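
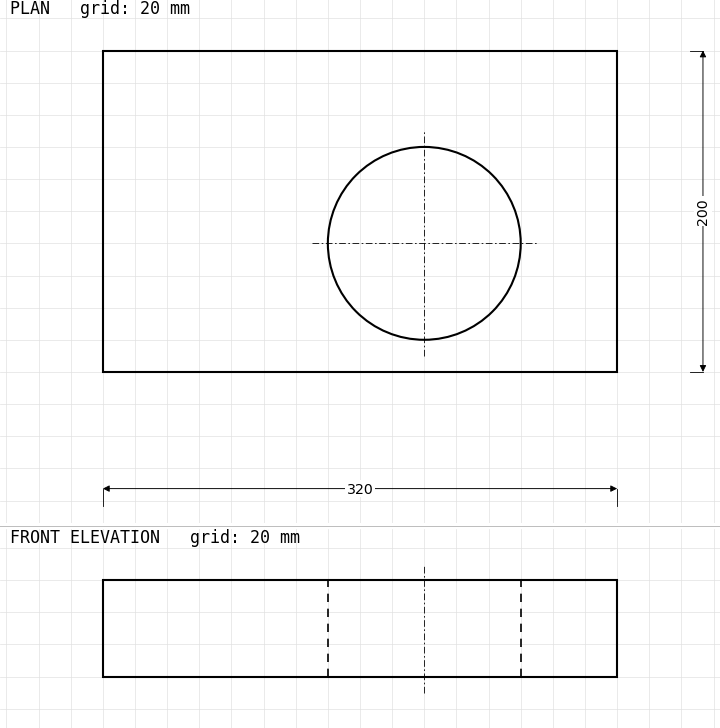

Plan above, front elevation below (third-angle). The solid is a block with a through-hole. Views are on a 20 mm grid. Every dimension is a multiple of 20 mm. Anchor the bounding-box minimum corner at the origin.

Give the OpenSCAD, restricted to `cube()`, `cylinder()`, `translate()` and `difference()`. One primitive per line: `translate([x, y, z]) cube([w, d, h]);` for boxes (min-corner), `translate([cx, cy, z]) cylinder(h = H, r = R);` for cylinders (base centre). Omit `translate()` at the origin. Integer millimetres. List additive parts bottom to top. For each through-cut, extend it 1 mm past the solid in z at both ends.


difference() {
  cube([320, 200, 60]);
  translate([200, 80, -1]) cylinder(h = 62, r = 60);
}


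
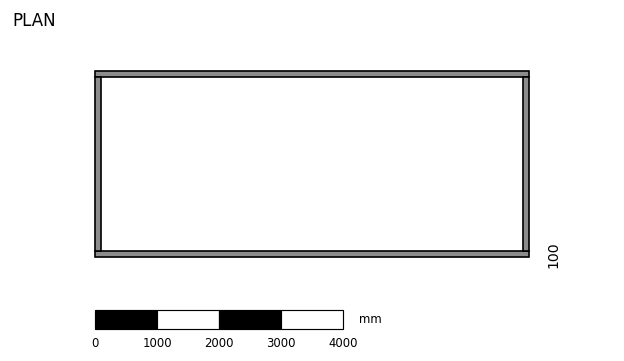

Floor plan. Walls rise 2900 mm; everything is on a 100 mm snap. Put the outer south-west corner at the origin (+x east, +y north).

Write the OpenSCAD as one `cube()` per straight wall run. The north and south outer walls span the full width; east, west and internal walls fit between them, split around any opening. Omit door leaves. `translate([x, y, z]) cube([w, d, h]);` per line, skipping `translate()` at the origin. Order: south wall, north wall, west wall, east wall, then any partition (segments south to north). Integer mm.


cube([7000, 100, 2900]);
translate([0, 2900, 0]) cube([7000, 100, 2900]);
translate([0, 100, 0]) cube([100, 2800, 2900]);
translate([6900, 100, 0]) cube([100, 2800, 2900]);


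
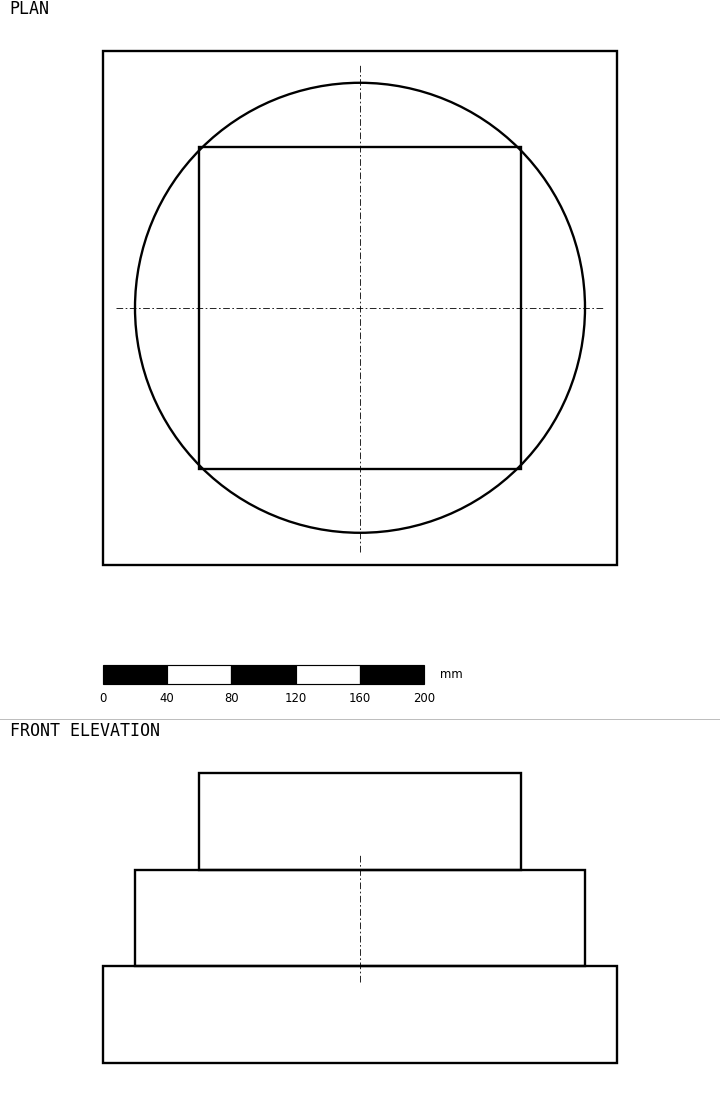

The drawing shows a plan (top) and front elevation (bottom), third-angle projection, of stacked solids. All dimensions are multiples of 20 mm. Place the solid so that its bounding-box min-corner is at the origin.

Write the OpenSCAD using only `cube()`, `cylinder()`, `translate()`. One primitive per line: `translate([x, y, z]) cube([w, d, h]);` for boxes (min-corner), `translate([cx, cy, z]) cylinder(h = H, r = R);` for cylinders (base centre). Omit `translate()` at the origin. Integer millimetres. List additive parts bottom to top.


cube([320, 320, 60]);
translate([160, 160, 60]) cylinder(h = 60, r = 140);
translate([60, 60, 120]) cube([200, 200, 60]);


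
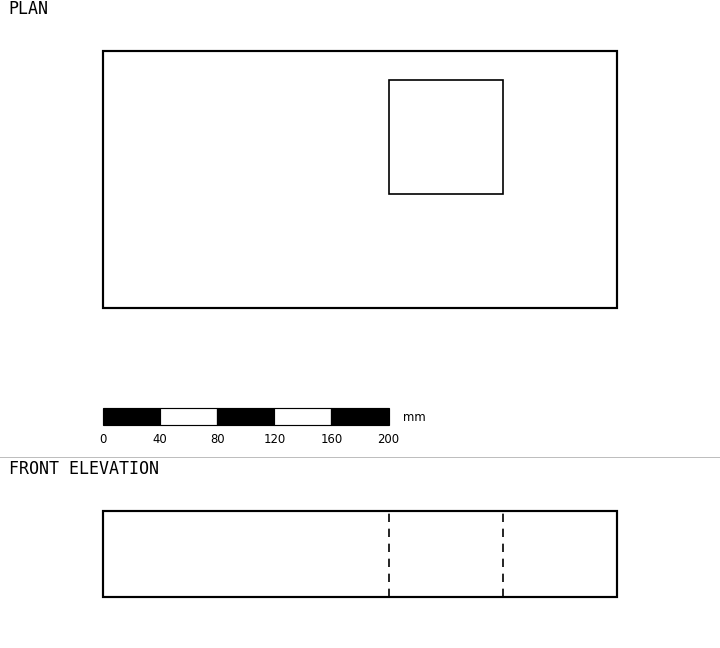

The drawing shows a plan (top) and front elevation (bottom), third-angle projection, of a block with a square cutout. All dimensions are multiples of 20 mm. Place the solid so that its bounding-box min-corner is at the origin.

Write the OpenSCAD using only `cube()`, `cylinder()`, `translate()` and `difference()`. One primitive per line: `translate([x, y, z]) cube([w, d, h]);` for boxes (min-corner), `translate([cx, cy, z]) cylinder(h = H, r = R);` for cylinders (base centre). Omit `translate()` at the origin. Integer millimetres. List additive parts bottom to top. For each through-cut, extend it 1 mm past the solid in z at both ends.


difference() {
  cube([360, 180, 60]);
  translate([200, 80, -1]) cube([80, 80, 62]);
}


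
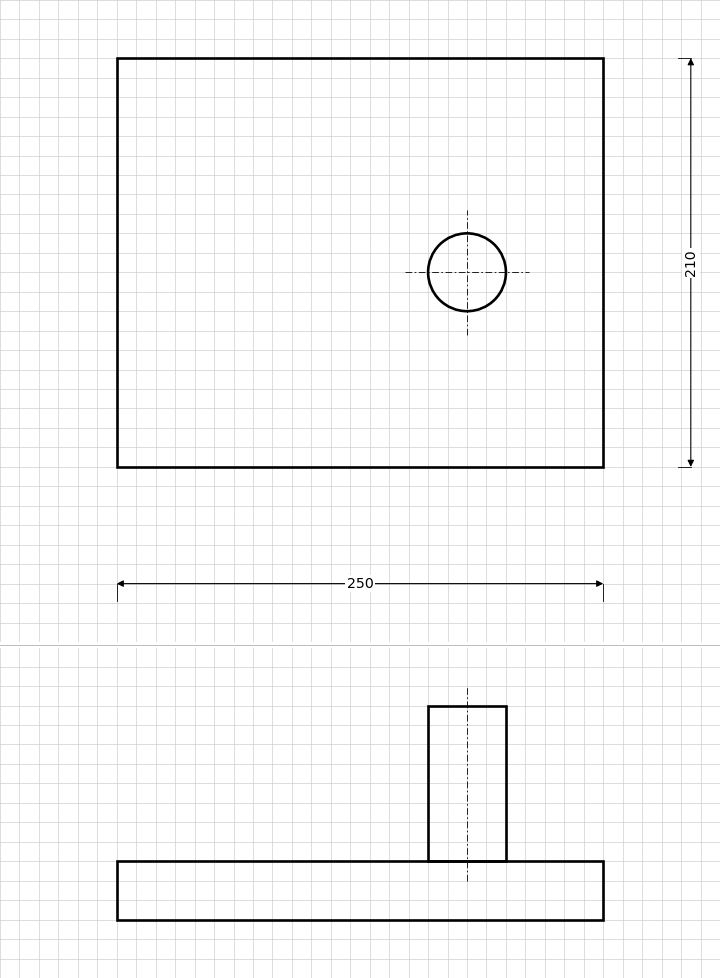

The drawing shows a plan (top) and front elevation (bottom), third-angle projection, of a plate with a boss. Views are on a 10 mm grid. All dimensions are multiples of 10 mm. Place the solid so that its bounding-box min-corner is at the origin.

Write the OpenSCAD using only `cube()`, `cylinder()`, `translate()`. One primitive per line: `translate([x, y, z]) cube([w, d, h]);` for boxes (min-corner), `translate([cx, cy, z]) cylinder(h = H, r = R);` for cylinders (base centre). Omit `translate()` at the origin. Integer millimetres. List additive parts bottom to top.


cube([250, 210, 30]);
translate([180, 100, 30]) cylinder(h = 80, r = 20);


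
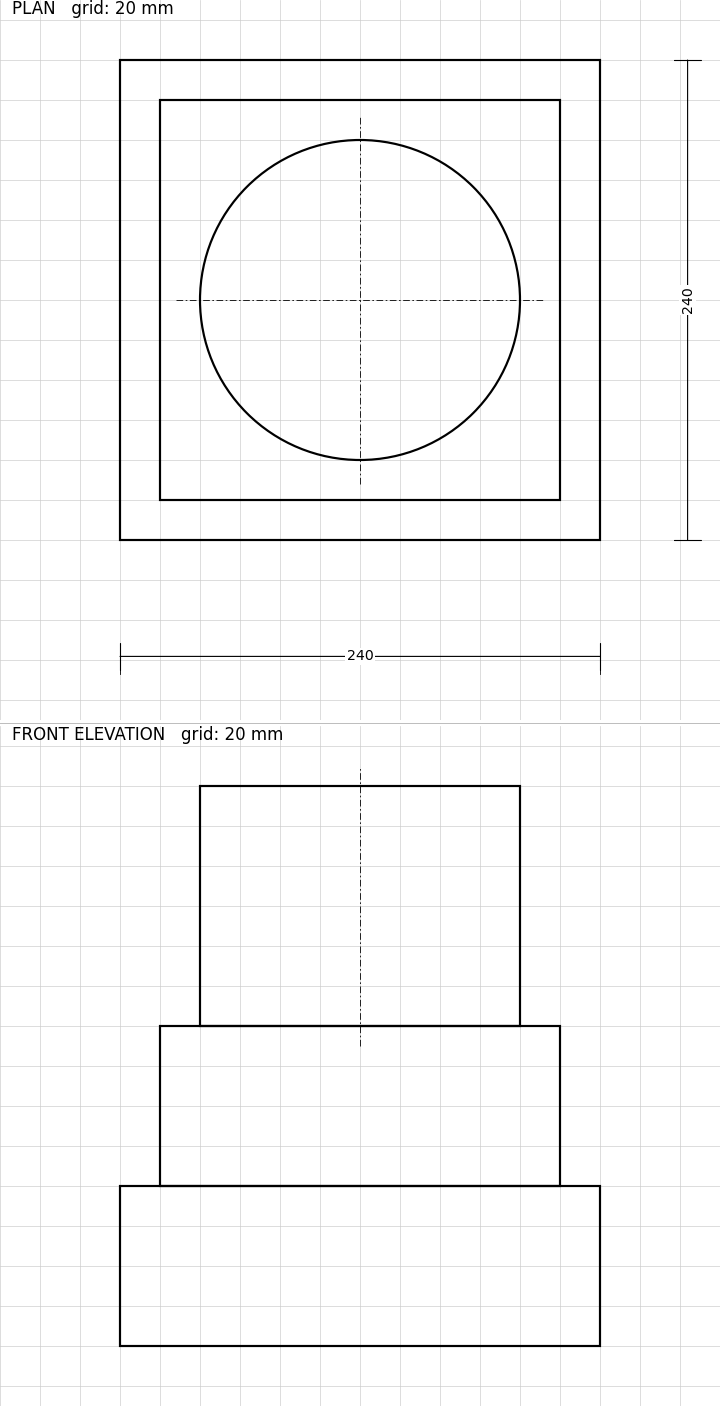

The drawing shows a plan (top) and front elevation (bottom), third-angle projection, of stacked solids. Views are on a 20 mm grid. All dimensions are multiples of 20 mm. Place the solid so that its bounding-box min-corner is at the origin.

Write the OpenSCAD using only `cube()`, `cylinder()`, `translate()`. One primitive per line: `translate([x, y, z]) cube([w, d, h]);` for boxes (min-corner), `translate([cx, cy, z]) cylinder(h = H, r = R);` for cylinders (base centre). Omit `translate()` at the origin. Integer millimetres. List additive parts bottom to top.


cube([240, 240, 80]);
translate([20, 20, 80]) cube([200, 200, 80]);
translate([120, 120, 160]) cylinder(h = 120, r = 80);


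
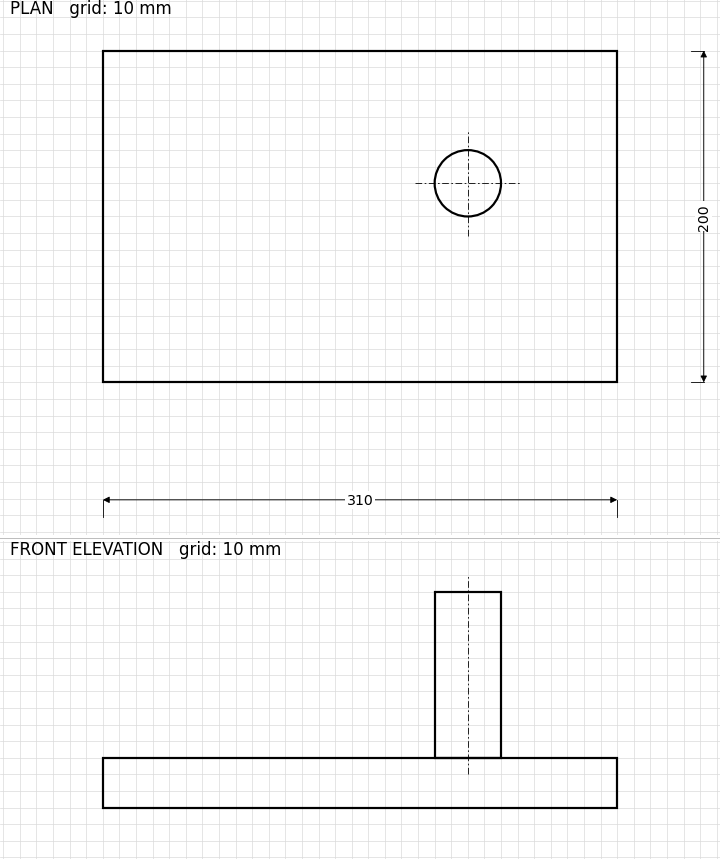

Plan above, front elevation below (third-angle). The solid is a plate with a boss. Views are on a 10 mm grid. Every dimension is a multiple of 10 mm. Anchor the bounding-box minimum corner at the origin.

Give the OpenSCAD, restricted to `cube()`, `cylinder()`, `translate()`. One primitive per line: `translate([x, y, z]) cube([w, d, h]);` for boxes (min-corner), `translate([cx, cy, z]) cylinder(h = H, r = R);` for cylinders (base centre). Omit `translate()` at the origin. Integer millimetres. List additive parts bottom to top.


cube([310, 200, 30]);
translate([220, 120, 30]) cylinder(h = 100, r = 20);


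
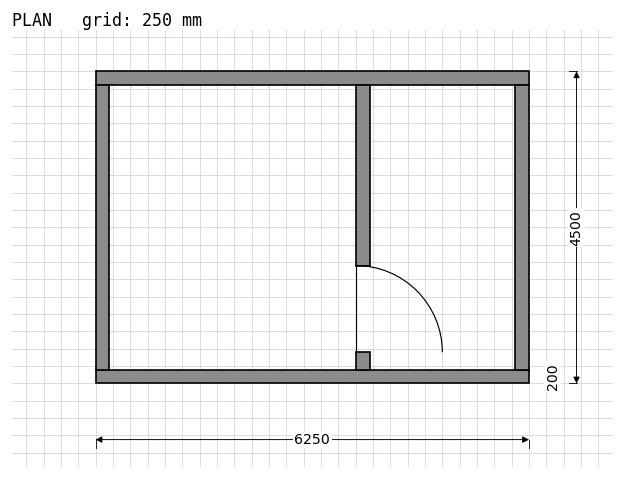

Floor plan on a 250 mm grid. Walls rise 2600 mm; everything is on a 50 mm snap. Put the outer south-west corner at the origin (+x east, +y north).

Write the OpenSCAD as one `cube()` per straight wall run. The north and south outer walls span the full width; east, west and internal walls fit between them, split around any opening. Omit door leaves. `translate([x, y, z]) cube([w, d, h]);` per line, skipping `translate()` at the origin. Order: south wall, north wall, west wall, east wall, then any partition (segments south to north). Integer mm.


cube([6250, 200, 2600]);
translate([0, 4300, 0]) cube([6250, 200, 2600]);
translate([0, 200, 0]) cube([200, 4100, 2600]);
translate([6050, 200, 0]) cube([200, 4100, 2600]);
translate([3750, 200, 0]) cube([200, 250, 2600]);
translate([3750, 1700, 0]) cube([200, 2600, 2600]);


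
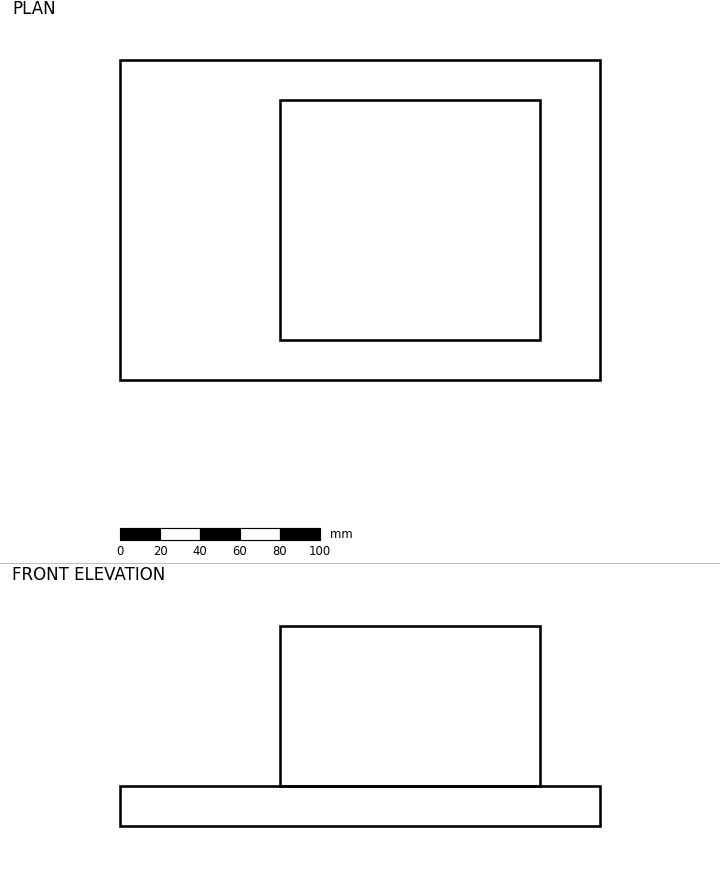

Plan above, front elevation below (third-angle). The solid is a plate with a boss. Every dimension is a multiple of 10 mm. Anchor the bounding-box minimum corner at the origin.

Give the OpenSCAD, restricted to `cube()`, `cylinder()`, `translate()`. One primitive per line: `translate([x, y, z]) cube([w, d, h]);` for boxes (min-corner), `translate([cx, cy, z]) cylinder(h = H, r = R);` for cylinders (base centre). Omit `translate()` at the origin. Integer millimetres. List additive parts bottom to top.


cube([240, 160, 20]);
translate([80, 20, 20]) cube([130, 120, 80]);


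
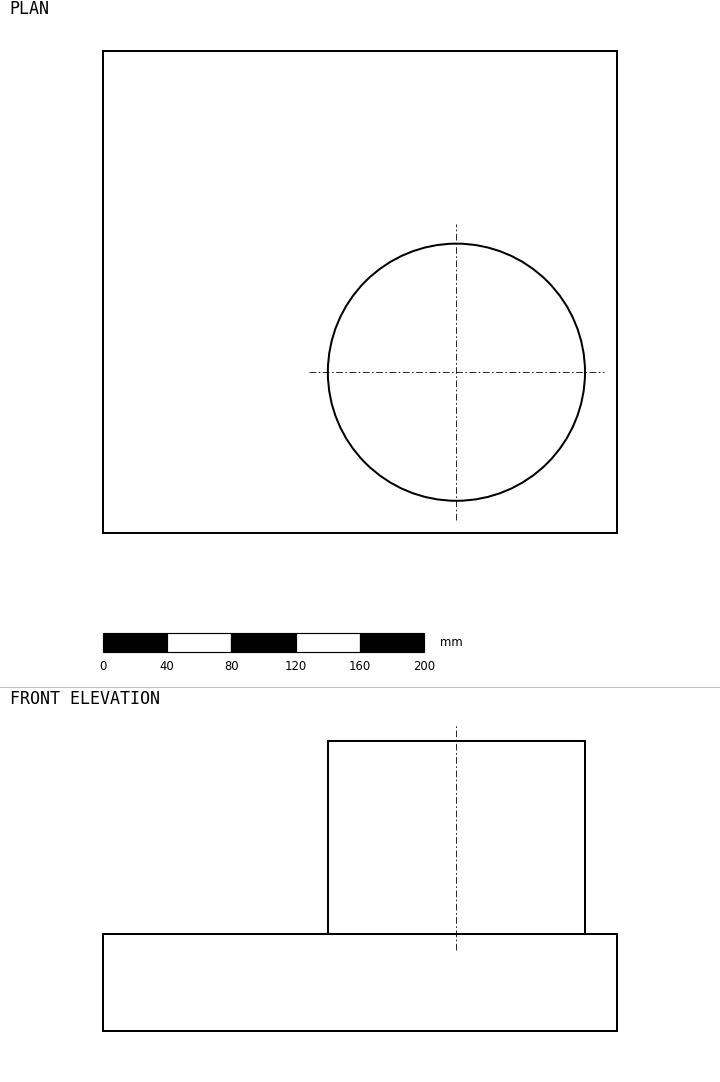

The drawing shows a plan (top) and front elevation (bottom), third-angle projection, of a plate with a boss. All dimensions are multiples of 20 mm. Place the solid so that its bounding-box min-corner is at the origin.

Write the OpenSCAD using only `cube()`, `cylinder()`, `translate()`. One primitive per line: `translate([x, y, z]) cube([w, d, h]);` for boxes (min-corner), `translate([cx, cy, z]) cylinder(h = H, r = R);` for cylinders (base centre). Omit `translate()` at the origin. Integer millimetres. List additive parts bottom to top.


cube([320, 300, 60]);
translate([220, 100, 60]) cylinder(h = 120, r = 80);


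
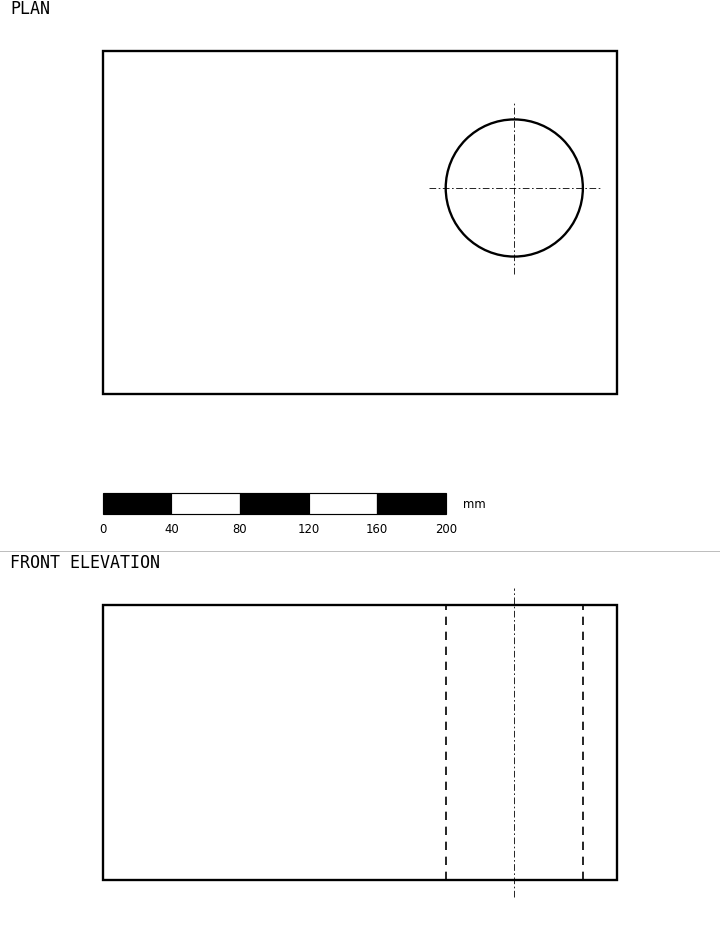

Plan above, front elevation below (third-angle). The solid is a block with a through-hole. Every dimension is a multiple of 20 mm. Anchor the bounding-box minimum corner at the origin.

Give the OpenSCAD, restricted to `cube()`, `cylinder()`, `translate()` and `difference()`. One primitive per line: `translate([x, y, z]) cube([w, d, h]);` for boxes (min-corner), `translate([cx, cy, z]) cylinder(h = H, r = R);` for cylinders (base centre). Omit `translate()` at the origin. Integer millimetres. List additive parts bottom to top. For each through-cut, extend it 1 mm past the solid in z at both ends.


difference() {
  cube([300, 200, 160]);
  translate([240, 120, -1]) cylinder(h = 162, r = 40);
}


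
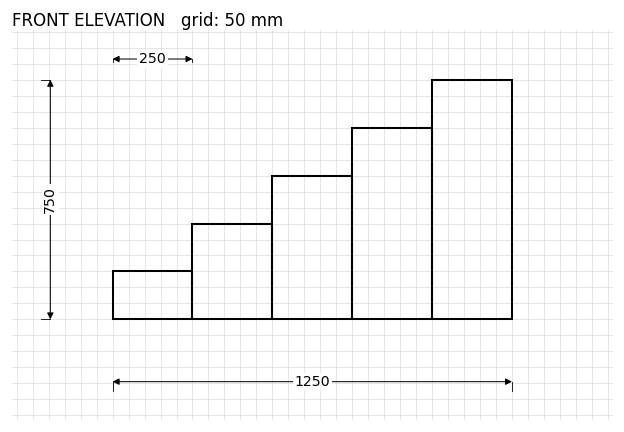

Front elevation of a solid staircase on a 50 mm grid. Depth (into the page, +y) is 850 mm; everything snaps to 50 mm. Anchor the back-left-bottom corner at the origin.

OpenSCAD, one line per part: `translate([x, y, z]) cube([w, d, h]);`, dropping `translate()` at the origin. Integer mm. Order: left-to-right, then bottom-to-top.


cube([250, 850, 150]);
translate([250, 0, 0]) cube([250, 850, 300]);
translate([500, 0, 0]) cube([250, 850, 450]);
translate([750, 0, 0]) cube([250, 850, 600]);
translate([1000, 0, 0]) cube([250, 850, 750]);


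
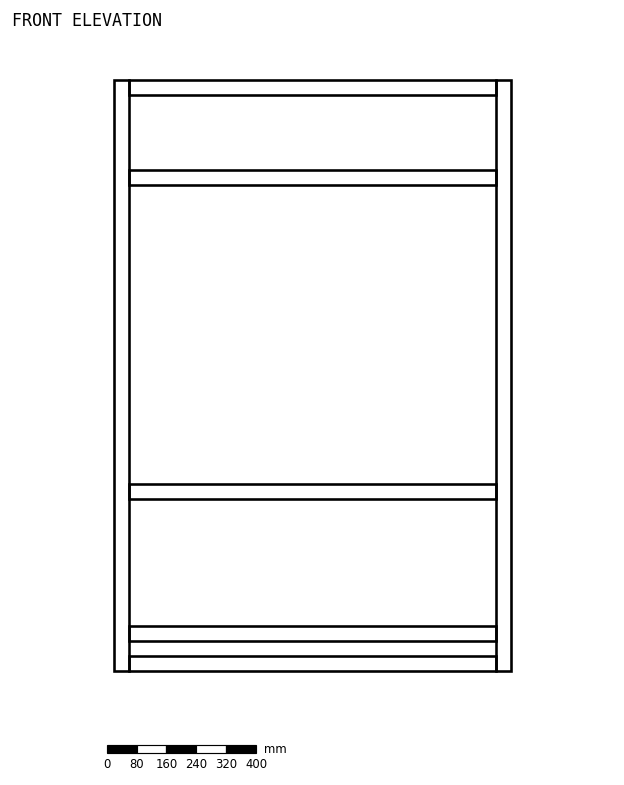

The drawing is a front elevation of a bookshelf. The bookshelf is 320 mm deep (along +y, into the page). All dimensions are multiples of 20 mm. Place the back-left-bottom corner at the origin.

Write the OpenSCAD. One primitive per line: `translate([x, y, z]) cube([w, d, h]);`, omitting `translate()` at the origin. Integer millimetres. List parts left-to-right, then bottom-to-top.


cube([40, 320, 1580]);
translate([40, 0, 0]) cube([980, 320, 40]);
translate([40, 0, 80]) cube([980, 320, 40]);
translate([40, 0, 460]) cube([980, 320, 40]);
translate([40, 0, 1300]) cube([980, 320, 40]);
translate([40, 0, 1540]) cube([980, 320, 40]);
translate([1020, 0, 0]) cube([40, 320, 1580]);


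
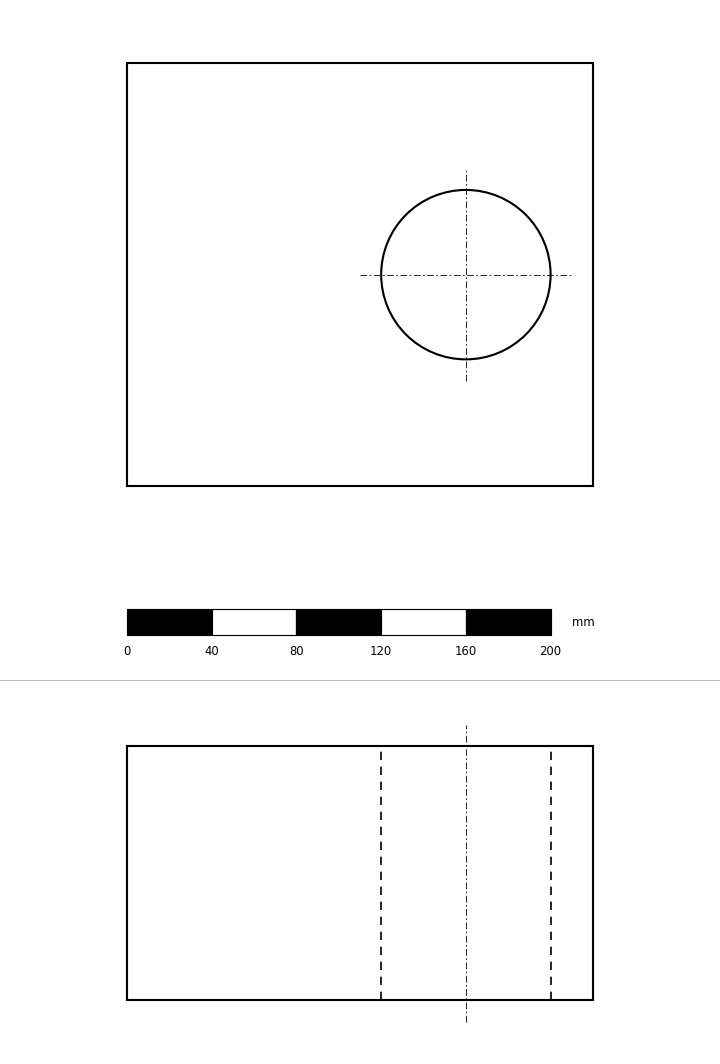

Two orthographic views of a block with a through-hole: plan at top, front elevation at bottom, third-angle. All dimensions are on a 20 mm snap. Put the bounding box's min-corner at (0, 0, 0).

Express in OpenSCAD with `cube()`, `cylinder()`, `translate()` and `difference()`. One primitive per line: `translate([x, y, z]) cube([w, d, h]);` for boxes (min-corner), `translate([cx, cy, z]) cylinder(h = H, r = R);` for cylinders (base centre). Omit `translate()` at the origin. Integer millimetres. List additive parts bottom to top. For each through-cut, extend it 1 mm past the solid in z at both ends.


difference() {
  cube([220, 200, 120]);
  translate([160, 100, -1]) cylinder(h = 122, r = 40);
}


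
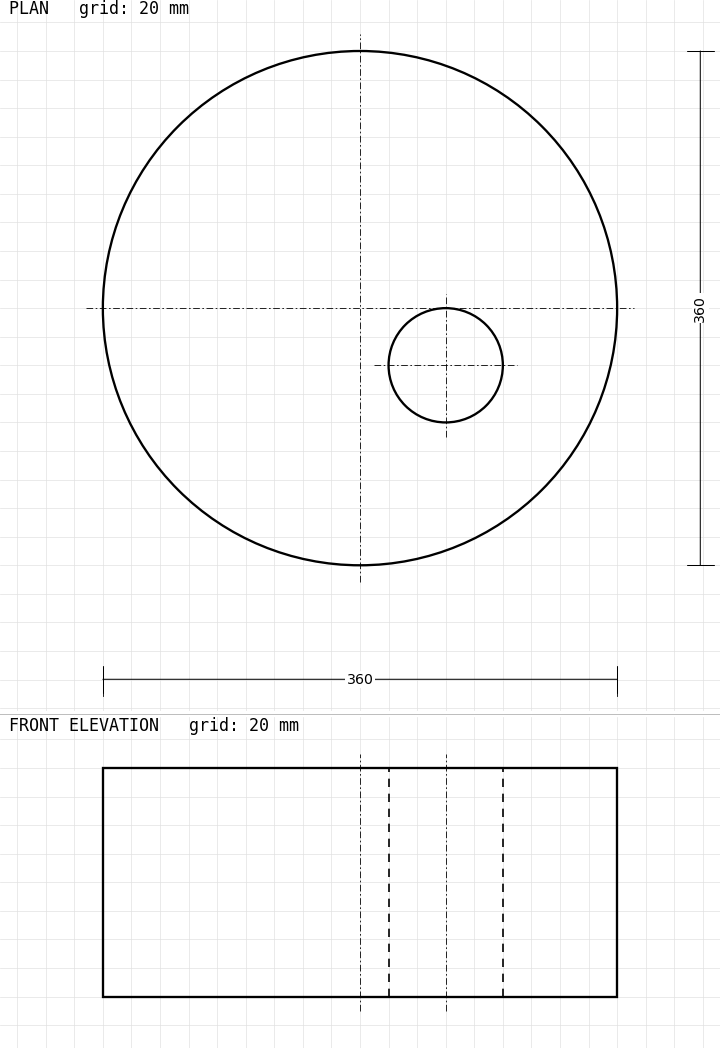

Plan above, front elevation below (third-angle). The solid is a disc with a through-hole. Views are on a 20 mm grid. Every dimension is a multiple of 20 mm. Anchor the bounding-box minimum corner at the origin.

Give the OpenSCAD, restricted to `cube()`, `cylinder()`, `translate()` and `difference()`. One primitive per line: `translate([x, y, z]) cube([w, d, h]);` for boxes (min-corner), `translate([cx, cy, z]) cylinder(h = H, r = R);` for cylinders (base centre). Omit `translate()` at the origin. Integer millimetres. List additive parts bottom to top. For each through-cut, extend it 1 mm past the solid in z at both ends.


difference() {
  translate([180, 180, 0]) cylinder(h = 160, r = 180);
  translate([240, 140, -1]) cylinder(h = 162, r = 40);
}


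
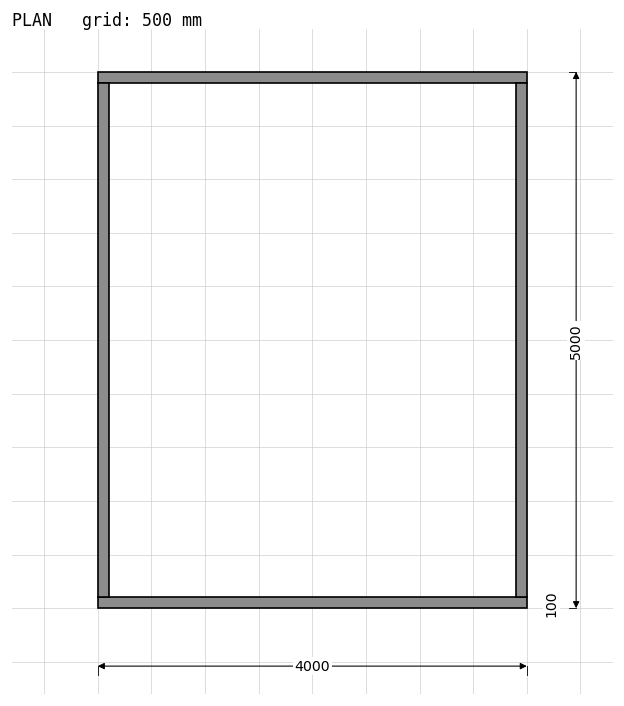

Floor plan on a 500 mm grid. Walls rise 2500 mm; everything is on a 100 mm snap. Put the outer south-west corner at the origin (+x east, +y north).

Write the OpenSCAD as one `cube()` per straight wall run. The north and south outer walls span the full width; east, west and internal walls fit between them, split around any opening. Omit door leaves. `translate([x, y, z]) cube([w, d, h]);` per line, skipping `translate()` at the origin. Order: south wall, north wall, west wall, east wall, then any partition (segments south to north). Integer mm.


cube([4000, 100, 2500]);
translate([0, 4900, 0]) cube([4000, 100, 2500]);
translate([0, 100, 0]) cube([100, 4800, 2500]);
translate([3900, 100, 0]) cube([100, 4800, 2500]);


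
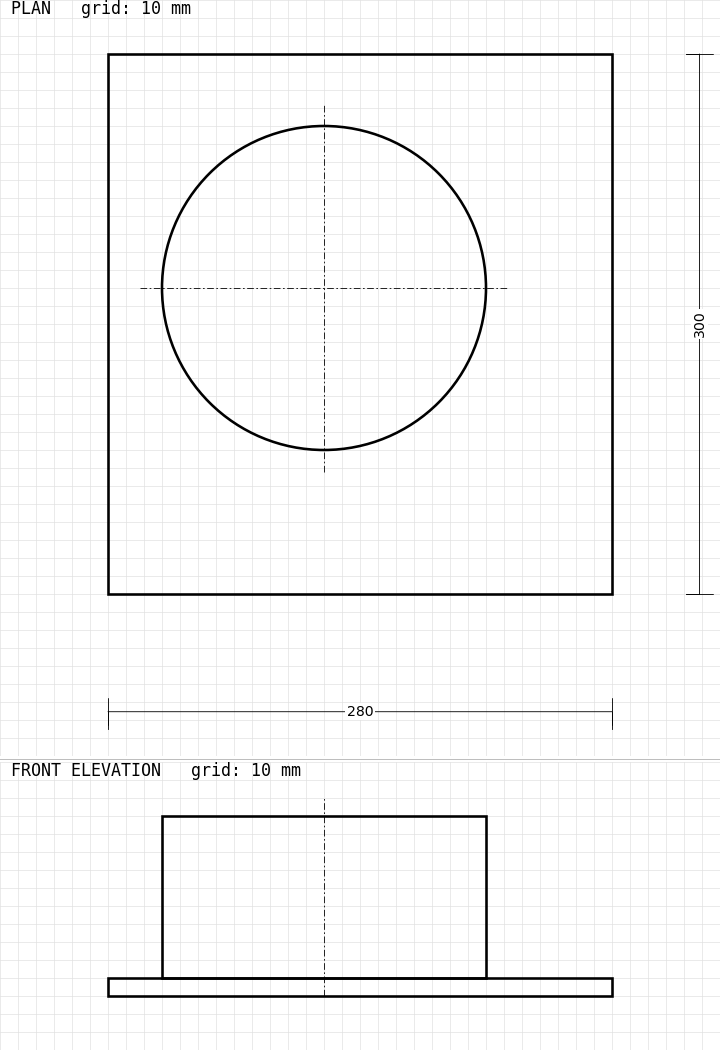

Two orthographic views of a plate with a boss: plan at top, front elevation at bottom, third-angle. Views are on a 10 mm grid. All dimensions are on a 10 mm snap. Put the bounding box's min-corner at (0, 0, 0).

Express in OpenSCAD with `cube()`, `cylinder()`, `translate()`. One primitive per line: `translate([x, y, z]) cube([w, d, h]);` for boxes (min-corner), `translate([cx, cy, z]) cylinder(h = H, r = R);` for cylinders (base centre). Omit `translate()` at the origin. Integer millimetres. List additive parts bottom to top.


cube([280, 300, 10]);
translate([120, 170, 10]) cylinder(h = 90, r = 90);


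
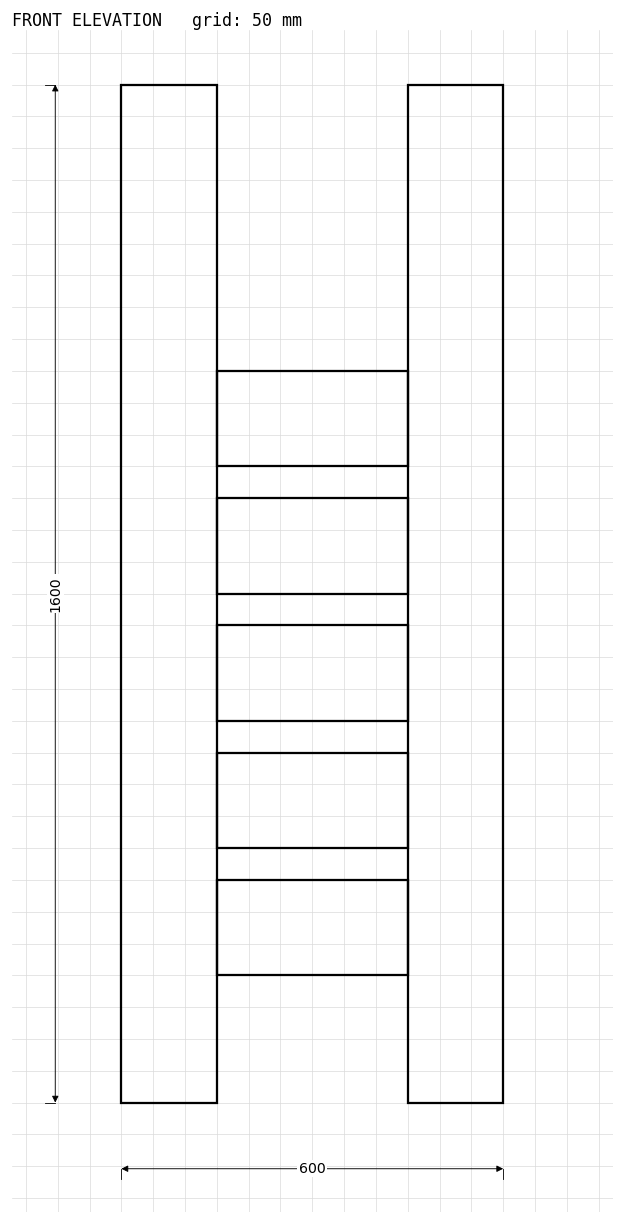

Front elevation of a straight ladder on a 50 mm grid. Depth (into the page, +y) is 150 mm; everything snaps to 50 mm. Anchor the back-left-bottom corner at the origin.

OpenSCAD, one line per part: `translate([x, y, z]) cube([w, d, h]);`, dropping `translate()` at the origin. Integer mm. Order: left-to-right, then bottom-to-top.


cube([150, 150, 1600]);
translate([150, 0, 200]) cube([300, 150, 150]);
translate([150, 0, 400]) cube([300, 150, 150]);
translate([150, 0, 600]) cube([300, 150, 150]);
translate([150, 0, 800]) cube([300, 150, 150]);
translate([150, 0, 1000]) cube([300, 150, 150]);
translate([450, 0, 0]) cube([150, 150, 1600]);


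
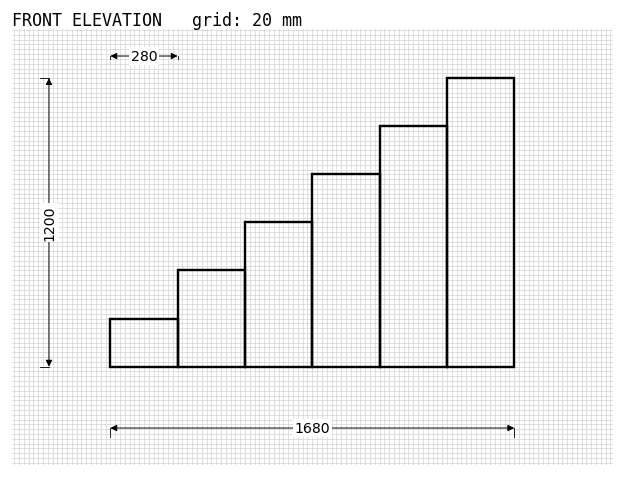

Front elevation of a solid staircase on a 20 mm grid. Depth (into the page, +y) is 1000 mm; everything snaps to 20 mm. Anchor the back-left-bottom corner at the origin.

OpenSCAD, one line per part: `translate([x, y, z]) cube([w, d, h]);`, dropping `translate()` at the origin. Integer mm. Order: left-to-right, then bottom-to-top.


cube([280, 1000, 200]);
translate([280, 0, 0]) cube([280, 1000, 400]);
translate([560, 0, 0]) cube([280, 1000, 600]);
translate([840, 0, 0]) cube([280, 1000, 800]);
translate([1120, 0, 0]) cube([280, 1000, 1000]);
translate([1400, 0, 0]) cube([280, 1000, 1200]);


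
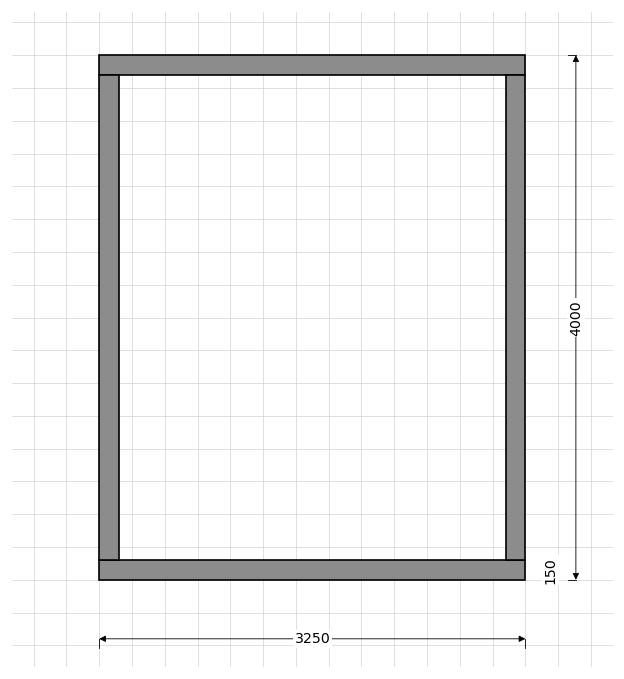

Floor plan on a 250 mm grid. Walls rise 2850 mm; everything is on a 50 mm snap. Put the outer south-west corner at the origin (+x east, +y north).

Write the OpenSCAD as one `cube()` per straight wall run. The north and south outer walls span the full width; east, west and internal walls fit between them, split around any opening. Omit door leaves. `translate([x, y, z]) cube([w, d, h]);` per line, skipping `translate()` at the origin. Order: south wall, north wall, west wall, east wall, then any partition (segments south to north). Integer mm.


cube([3250, 150, 2850]);
translate([0, 3850, 0]) cube([3250, 150, 2850]);
translate([0, 150, 0]) cube([150, 3700, 2850]);
translate([3100, 150, 0]) cube([150, 3700, 2850]);


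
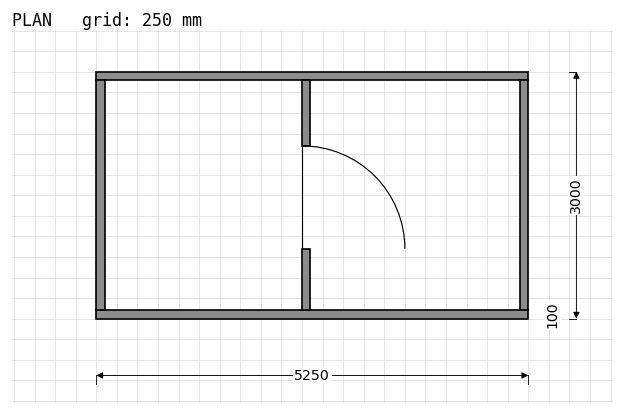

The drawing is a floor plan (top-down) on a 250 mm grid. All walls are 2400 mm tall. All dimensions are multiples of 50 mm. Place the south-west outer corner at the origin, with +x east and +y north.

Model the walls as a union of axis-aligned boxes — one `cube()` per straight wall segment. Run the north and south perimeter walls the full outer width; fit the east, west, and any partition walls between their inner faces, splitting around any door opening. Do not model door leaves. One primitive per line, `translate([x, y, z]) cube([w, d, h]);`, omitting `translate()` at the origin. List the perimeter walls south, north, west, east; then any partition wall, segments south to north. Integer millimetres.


cube([5250, 100, 2400]);
translate([0, 2900, 0]) cube([5250, 100, 2400]);
translate([0, 100, 0]) cube([100, 2800, 2400]);
translate([5150, 100, 0]) cube([100, 2800, 2400]);
translate([2500, 100, 0]) cube([100, 750, 2400]);
translate([2500, 2100, 0]) cube([100, 800, 2400]);


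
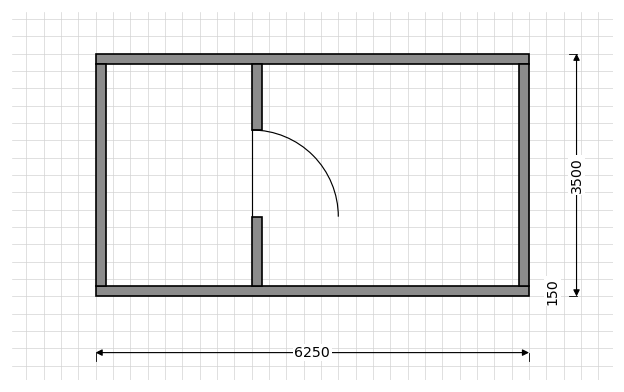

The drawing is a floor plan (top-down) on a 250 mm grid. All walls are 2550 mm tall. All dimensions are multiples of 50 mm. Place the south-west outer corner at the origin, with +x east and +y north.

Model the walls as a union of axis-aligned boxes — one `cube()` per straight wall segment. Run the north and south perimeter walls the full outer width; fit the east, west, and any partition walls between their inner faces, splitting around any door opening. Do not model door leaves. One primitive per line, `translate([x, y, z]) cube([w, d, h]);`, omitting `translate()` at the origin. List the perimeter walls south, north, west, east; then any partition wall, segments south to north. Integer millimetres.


cube([6250, 150, 2550]);
translate([0, 3350, 0]) cube([6250, 150, 2550]);
translate([0, 150, 0]) cube([150, 3200, 2550]);
translate([6100, 150, 0]) cube([150, 3200, 2550]);
translate([2250, 150, 0]) cube([150, 1000, 2550]);
translate([2250, 2400, 0]) cube([150, 950, 2550]);


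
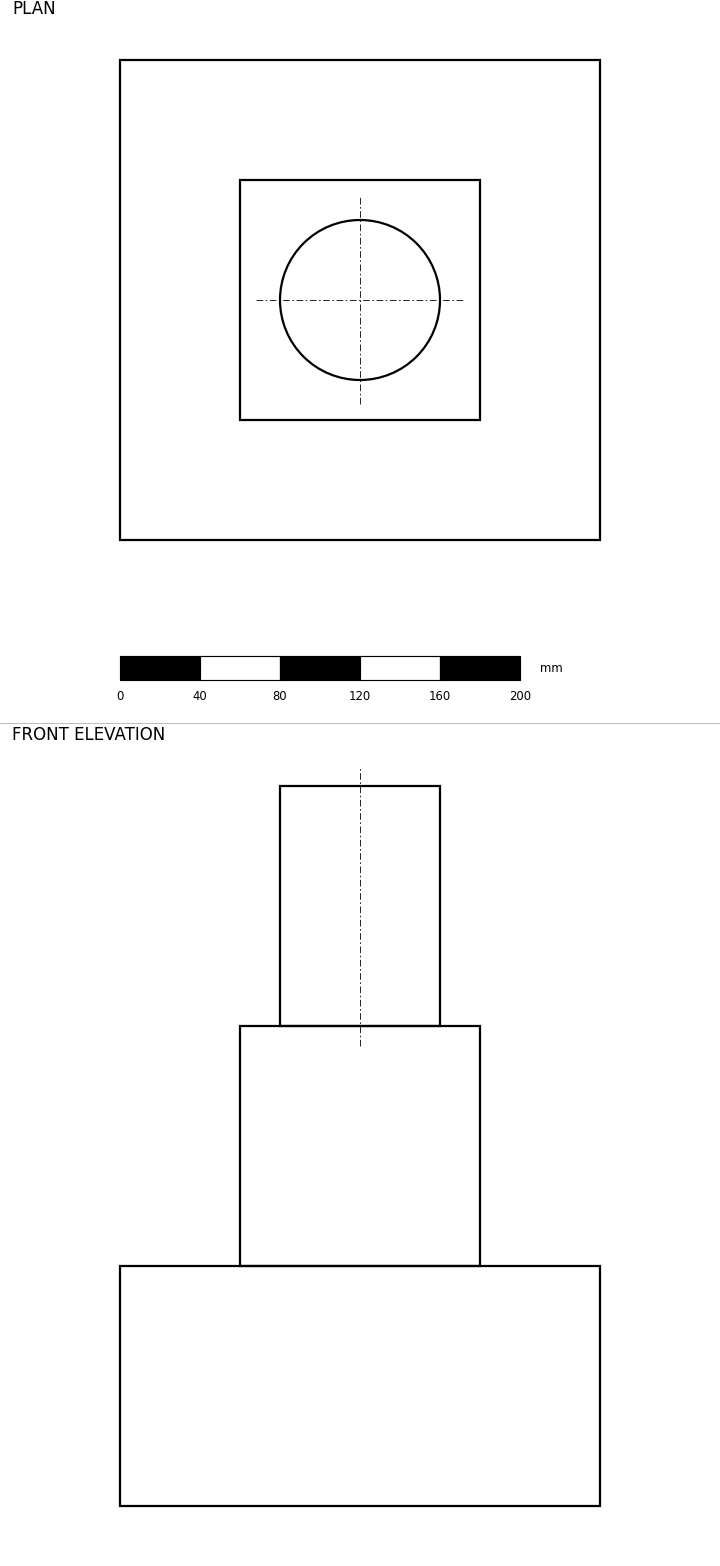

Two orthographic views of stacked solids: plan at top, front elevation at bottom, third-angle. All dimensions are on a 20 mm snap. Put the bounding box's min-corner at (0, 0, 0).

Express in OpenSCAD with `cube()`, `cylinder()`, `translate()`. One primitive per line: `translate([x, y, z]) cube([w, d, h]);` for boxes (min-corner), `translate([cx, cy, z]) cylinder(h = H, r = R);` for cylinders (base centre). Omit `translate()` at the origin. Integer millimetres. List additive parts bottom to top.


cube([240, 240, 120]);
translate([60, 60, 120]) cube([120, 120, 120]);
translate([120, 120, 240]) cylinder(h = 120, r = 40);


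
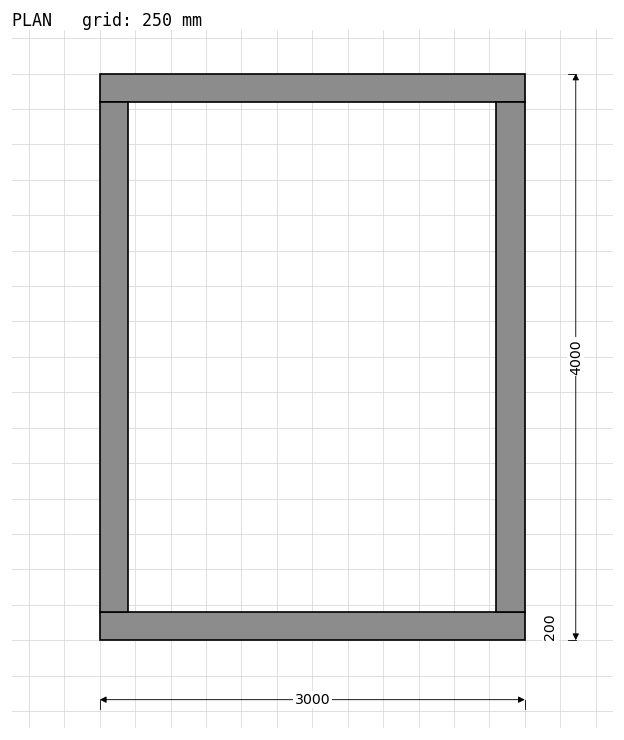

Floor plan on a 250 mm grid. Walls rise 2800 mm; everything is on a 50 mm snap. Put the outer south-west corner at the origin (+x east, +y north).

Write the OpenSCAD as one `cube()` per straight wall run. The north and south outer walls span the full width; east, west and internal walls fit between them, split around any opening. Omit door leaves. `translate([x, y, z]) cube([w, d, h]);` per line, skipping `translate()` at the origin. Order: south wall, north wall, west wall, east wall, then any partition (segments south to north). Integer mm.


cube([3000, 200, 2800]);
translate([0, 3800, 0]) cube([3000, 200, 2800]);
translate([0, 200, 0]) cube([200, 3600, 2800]);
translate([2800, 200, 0]) cube([200, 3600, 2800]);


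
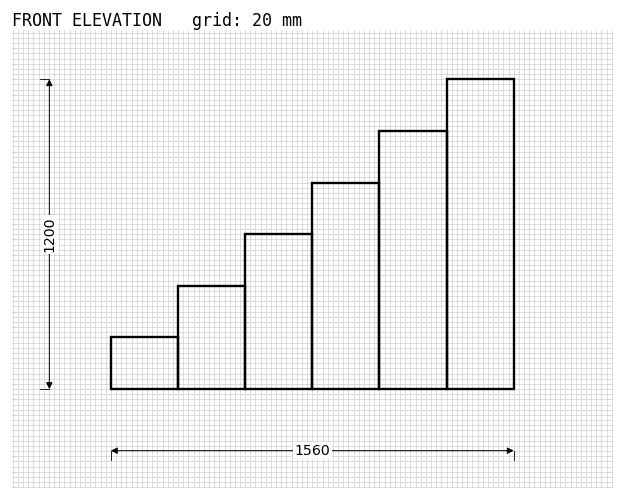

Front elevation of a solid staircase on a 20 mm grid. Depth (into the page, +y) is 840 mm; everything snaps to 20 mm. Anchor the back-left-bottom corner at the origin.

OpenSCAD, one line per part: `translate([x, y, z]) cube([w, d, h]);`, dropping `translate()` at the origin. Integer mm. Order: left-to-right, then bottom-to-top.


cube([260, 840, 200]);
translate([260, 0, 0]) cube([260, 840, 400]);
translate([520, 0, 0]) cube([260, 840, 600]);
translate([780, 0, 0]) cube([260, 840, 800]);
translate([1040, 0, 0]) cube([260, 840, 1000]);
translate([1300, 0, 0]) cube([260, 840, 1200]);


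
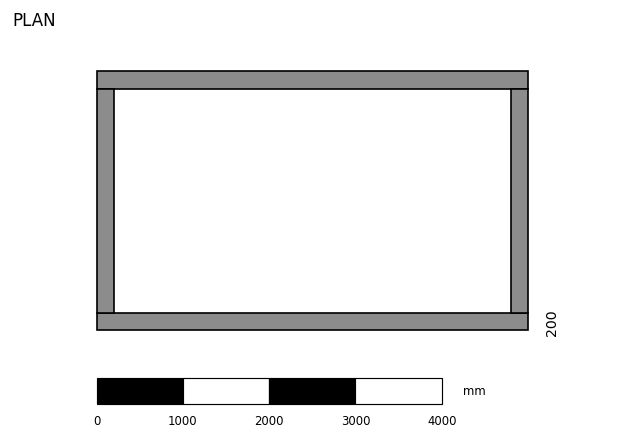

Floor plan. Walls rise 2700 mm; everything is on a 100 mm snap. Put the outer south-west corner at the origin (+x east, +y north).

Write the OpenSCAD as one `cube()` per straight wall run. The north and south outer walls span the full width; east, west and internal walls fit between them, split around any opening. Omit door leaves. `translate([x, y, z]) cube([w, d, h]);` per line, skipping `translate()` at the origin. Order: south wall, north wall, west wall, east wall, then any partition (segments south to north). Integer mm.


cube([5000, 200, 2700]);
translate([0, 2800, 0]) cube([5000, 200, 2700]);
translate([0, 200, 0]) cube([200, 2600, 2700]);
translate([4800, 200, 0]) cube([200, 2600, 2700]);


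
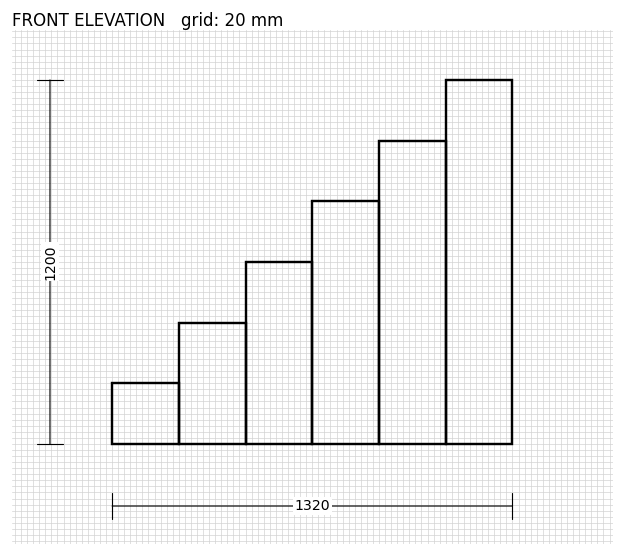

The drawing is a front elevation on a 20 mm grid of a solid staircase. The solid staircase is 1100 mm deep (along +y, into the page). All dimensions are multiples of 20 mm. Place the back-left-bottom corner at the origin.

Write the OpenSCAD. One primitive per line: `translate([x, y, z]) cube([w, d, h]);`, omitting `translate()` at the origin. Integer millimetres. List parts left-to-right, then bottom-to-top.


cube([220, 1100, 200]);
translate([220, 0, 0]) cube([220, 1100, 400]);
translate([440, 0, 0]) cube([220, 1100, 600]);
translate([660, 0, 0]) cube([220, 1100, 800]);
translate([880, 0, 0]) cube([220, 1100, 1000]);
translate([1100, 0, 0]) cube([220, 1100, 1200]);


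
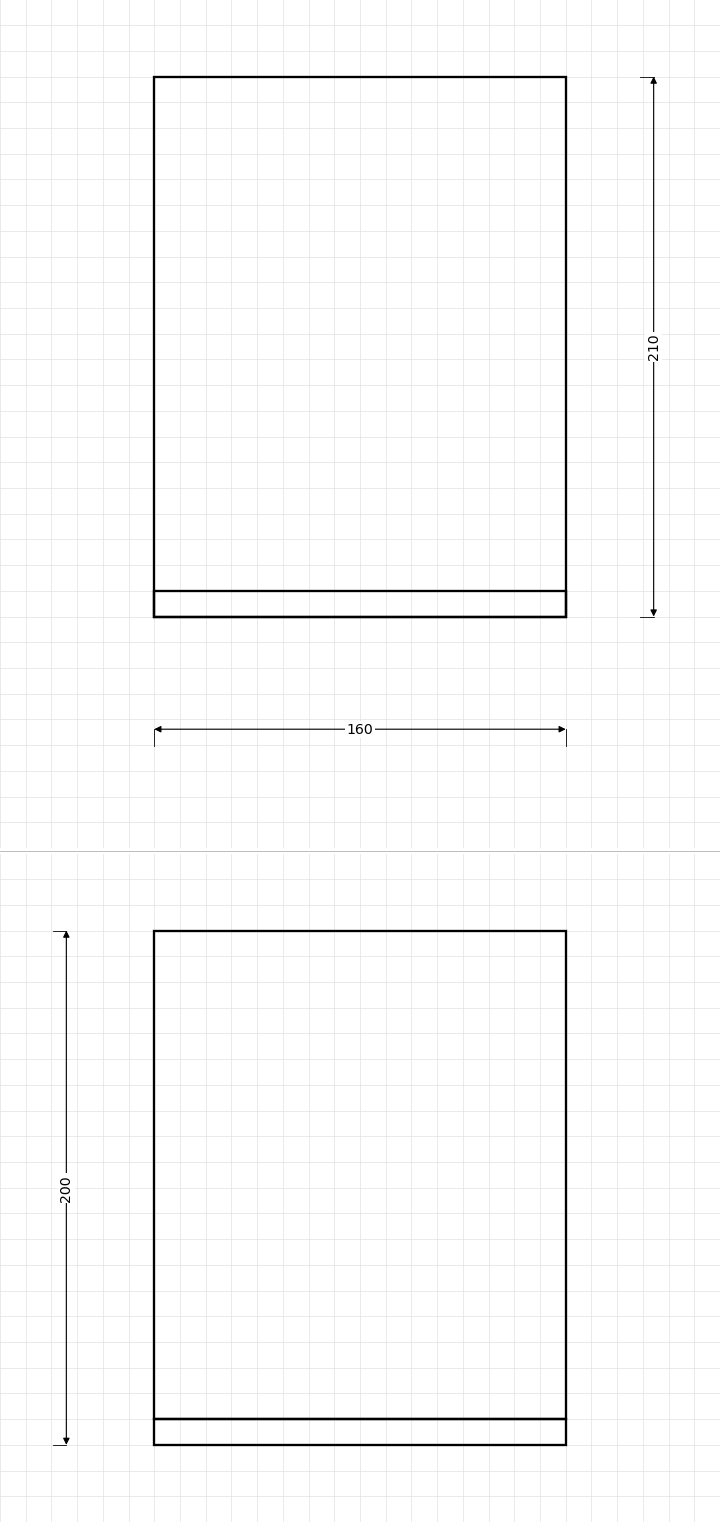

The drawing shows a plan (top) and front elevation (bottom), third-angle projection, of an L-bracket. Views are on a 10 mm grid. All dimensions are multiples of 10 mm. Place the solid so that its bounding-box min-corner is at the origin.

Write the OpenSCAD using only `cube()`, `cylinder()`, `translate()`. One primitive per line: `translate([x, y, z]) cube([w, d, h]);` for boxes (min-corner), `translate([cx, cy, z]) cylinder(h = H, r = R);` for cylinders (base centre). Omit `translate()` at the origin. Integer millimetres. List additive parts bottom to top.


cube([160, 210, 10]);
translate([0, 0, 10]) cube([160, 10, 190]);


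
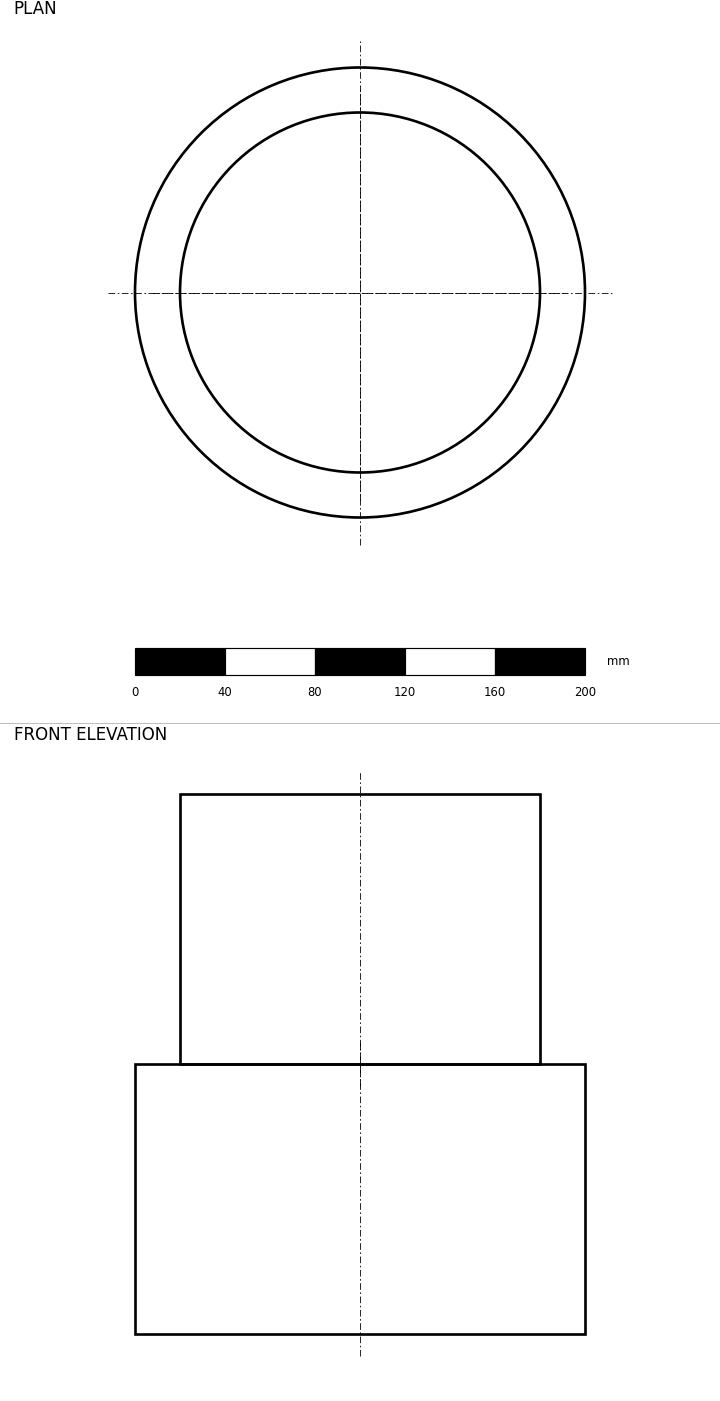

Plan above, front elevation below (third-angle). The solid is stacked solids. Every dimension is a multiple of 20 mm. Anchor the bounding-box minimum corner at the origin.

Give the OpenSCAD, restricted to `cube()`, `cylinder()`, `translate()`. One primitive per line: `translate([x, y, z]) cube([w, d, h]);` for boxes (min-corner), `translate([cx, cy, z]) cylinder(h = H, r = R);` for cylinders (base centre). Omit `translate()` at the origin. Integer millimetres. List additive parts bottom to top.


translate([100, 100, 0]) cylinder(h = 120, r = 100);
translate([100, 100, 120]) cylinder(h = 120, r = 80);


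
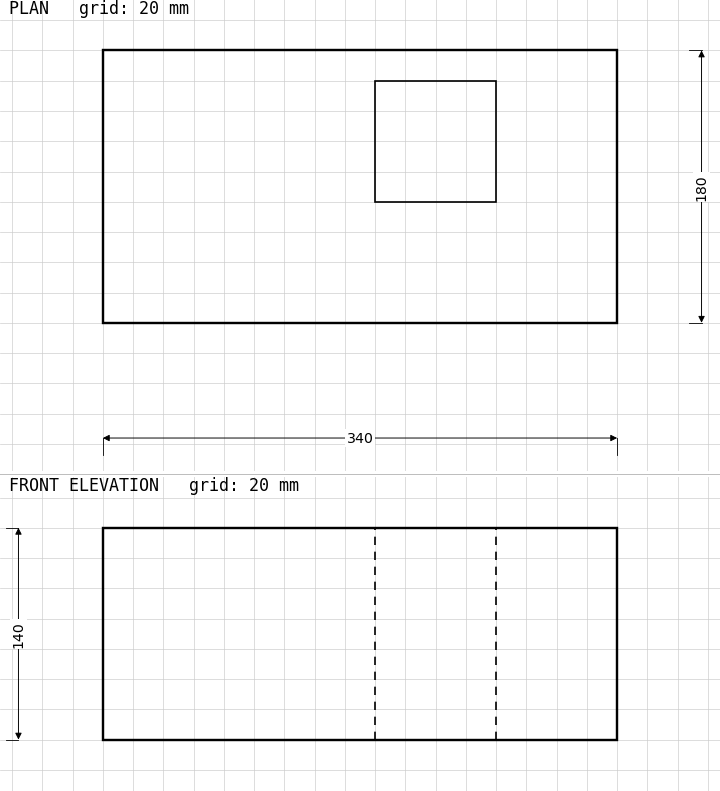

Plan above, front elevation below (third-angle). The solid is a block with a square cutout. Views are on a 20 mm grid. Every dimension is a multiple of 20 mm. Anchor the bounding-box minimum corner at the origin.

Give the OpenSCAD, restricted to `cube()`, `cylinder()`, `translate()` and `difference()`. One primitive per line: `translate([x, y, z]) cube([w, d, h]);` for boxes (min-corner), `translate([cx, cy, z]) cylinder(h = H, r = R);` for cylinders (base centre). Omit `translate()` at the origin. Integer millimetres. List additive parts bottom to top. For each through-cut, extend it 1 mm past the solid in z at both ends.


difference() {
  cube([340, 180, 140]);
  translate([180, 80, -1]) cube([80, 80, 142]);
}


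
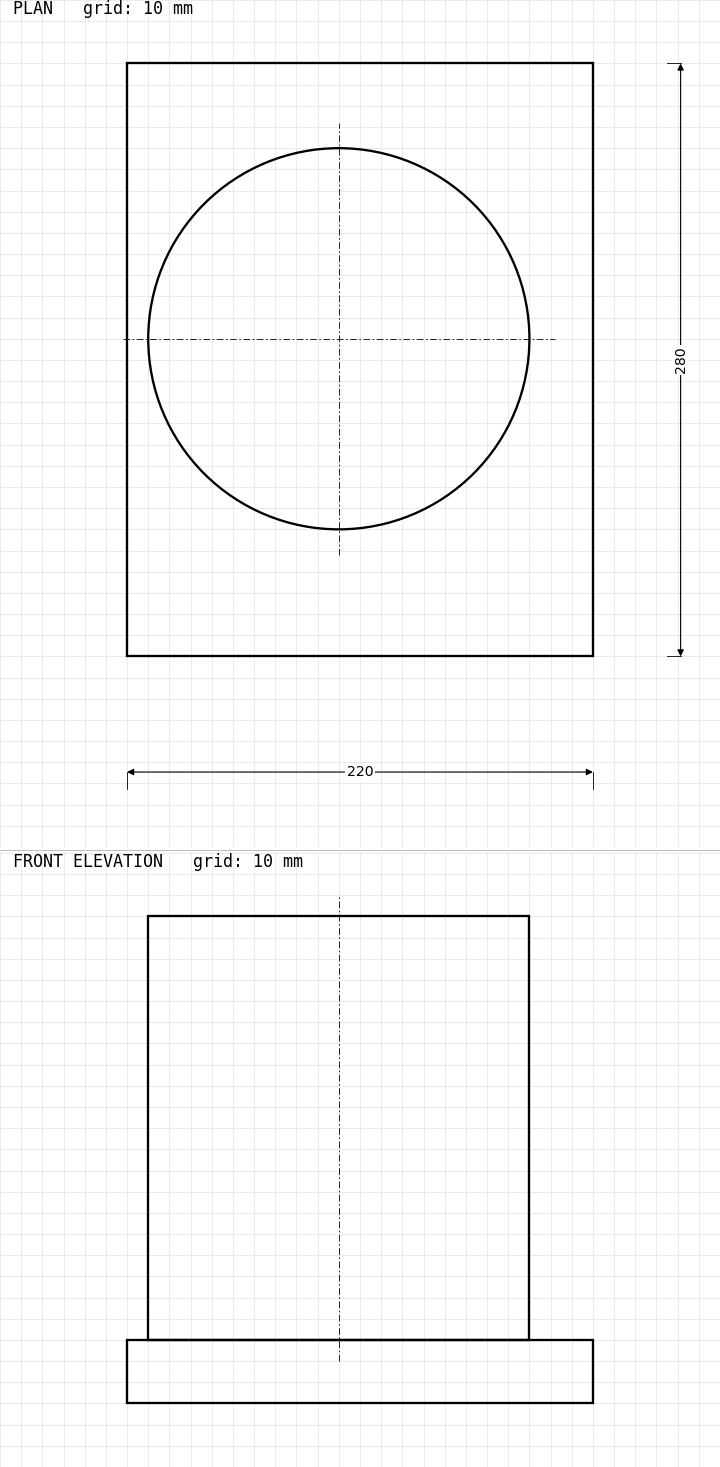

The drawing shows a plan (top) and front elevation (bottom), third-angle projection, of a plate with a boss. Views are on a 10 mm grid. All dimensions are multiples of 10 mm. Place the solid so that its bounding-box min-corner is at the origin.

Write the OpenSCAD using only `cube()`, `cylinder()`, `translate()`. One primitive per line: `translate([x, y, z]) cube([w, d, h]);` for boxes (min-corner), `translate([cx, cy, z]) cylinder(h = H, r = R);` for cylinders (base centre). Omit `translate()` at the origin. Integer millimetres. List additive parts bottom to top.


cube([220, 280, 30]);
translate([100, 150, 30]) cylinder(h = 200, r = 90);


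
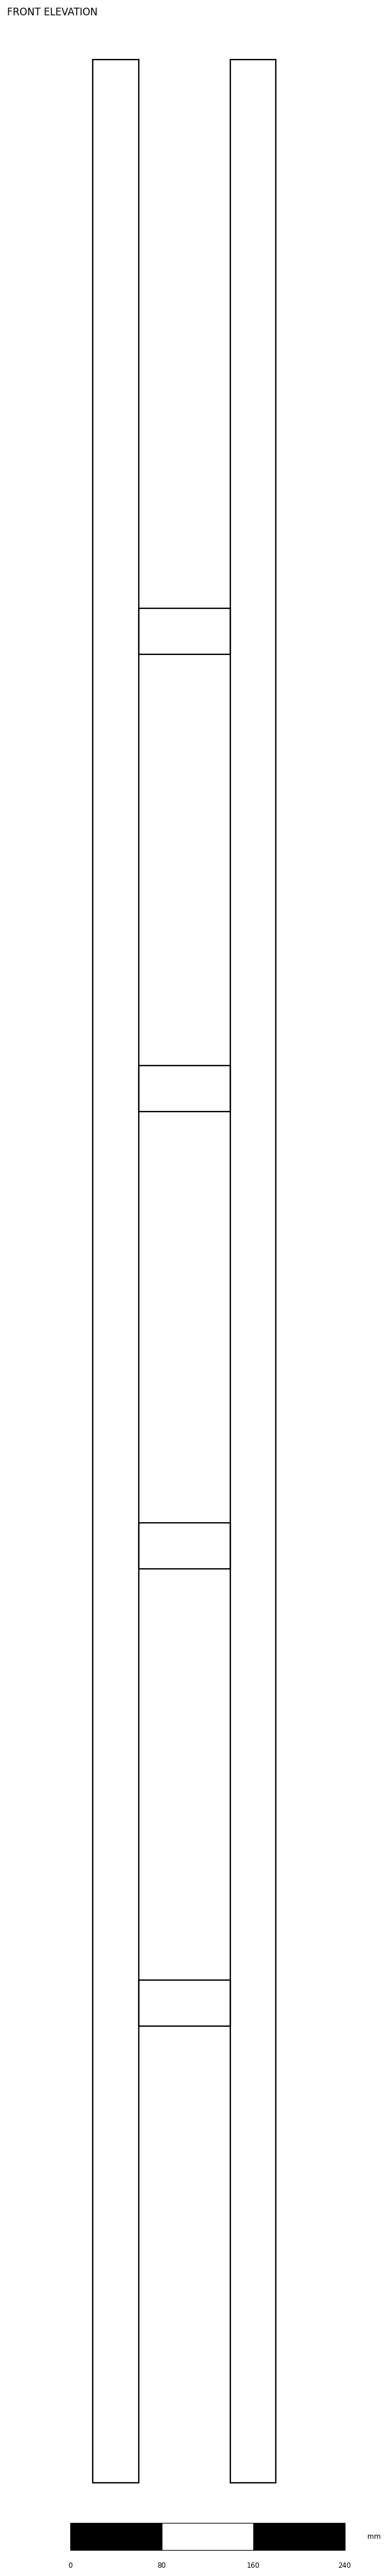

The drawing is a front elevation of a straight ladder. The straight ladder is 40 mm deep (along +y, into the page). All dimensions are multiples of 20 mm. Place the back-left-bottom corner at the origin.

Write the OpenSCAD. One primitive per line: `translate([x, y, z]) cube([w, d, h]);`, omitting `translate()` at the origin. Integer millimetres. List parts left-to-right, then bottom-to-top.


cube([40, 40, 2120]);
translate([40, 0, 400]) cube([80, 40, 40]);
translate([40, 0, 800]) cube([80, 40, 40]);
translate([40, 0, 1200]) cube([80, 40, 40]);
translate([40, 0, 1600]) cube([80, 40, 40]);
translate([120, 0, 0]) cube([40, 40, 2120]);


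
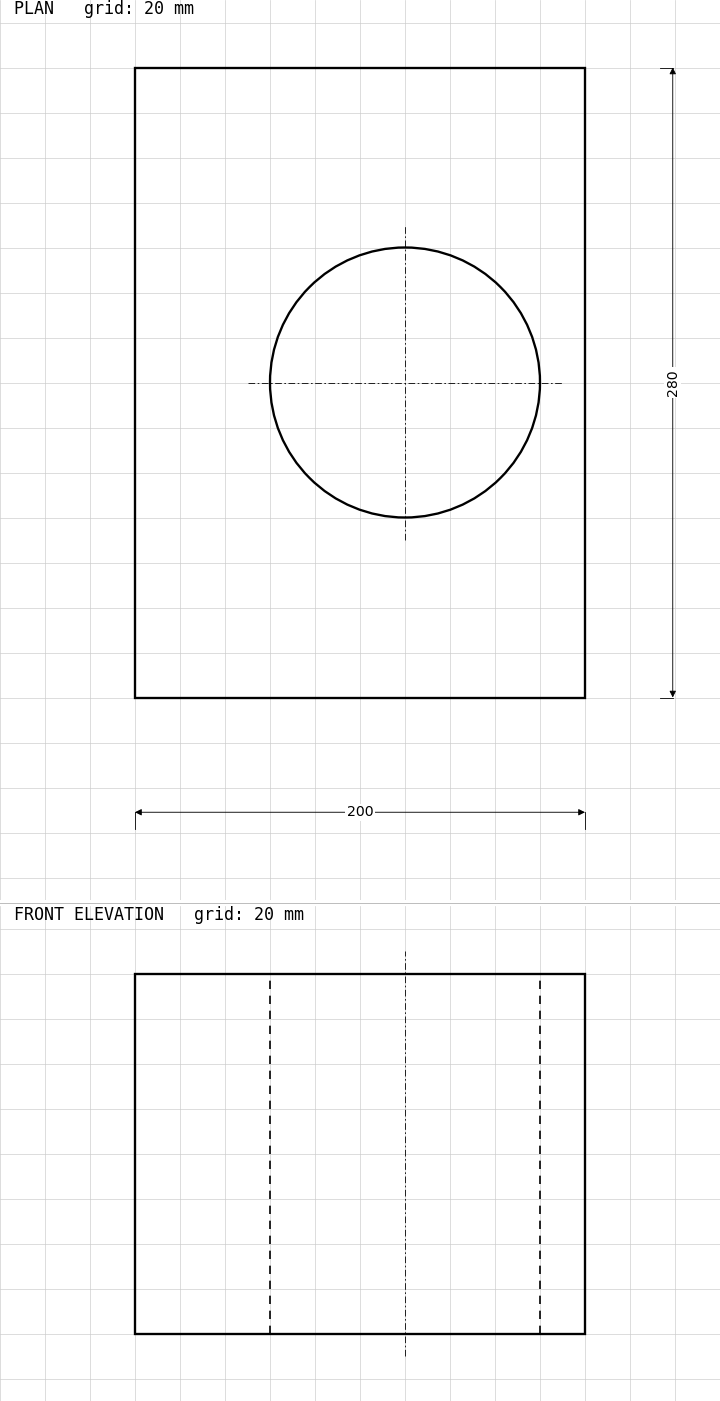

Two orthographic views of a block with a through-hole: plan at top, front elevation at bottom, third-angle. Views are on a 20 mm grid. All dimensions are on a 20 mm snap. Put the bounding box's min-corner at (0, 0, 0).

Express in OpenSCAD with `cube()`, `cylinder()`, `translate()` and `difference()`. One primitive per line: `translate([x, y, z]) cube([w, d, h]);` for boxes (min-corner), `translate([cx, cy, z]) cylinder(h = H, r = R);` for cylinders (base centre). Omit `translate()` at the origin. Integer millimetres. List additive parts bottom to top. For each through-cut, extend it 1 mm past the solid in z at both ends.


difference() {
  cube([200, 280, 160]);
  translate([120, 140, -1]) cylinder(h = 162, r = 60);
}


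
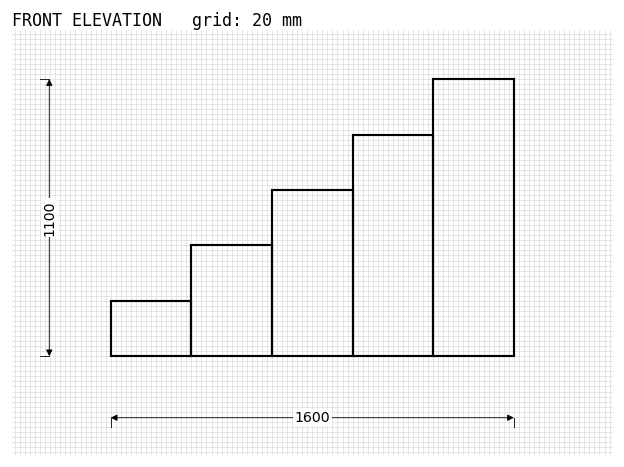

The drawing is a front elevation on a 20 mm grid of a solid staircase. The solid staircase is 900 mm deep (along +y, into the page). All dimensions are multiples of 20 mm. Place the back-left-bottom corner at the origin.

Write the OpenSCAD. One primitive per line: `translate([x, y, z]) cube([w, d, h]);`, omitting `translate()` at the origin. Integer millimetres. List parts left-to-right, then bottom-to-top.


cube([320, 900, 220]);
translate([320, 0, 0]) cube([320, 900, 440]);
translate([640, 0, 0]) cube([320, 900, 660]);
translate([960, 0, 0]) cube([320, 900, 880]);
translate([1280, 0, 0]) cube([320, 900, 1100]);


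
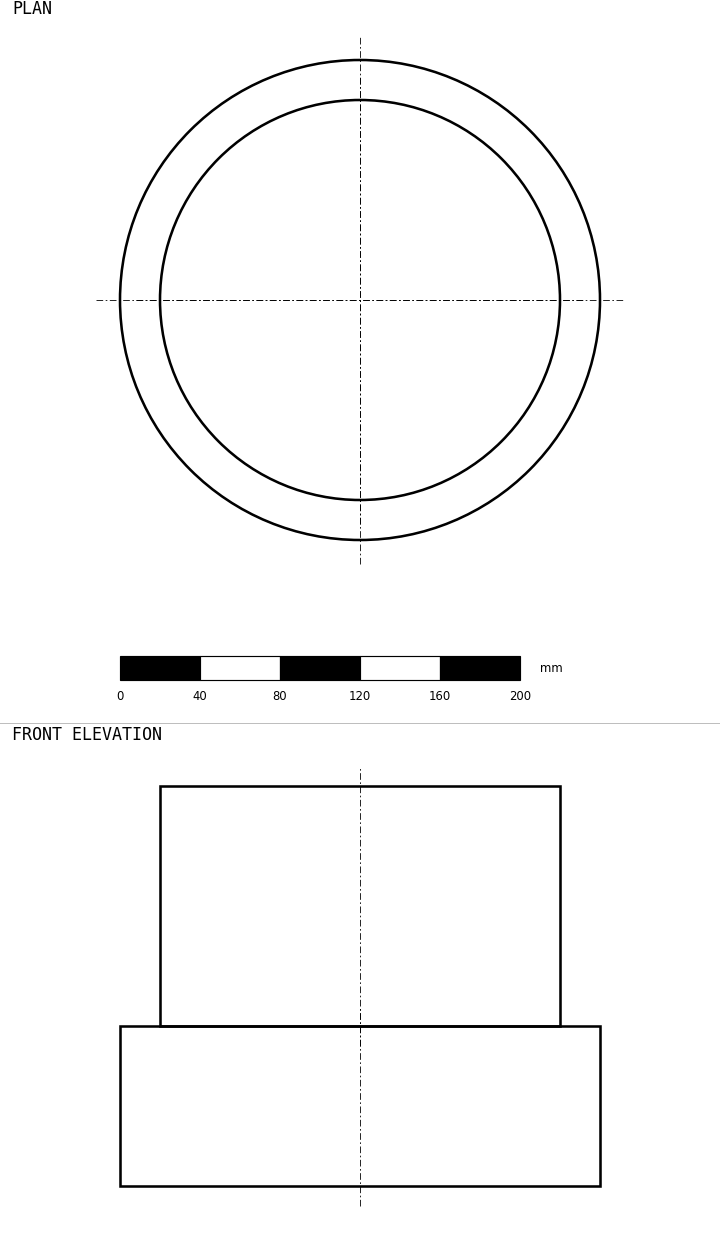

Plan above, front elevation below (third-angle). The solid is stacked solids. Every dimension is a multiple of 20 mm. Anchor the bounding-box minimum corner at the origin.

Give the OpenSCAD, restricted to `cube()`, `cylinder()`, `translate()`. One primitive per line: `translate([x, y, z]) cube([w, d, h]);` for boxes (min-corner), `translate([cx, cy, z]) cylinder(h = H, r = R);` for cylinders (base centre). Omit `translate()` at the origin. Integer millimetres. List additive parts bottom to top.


translate([120, 120, 0]) cylinder(h = 80, r = 120);
translate([120, 120, 80]) cylinder(h = 120, r = 100);


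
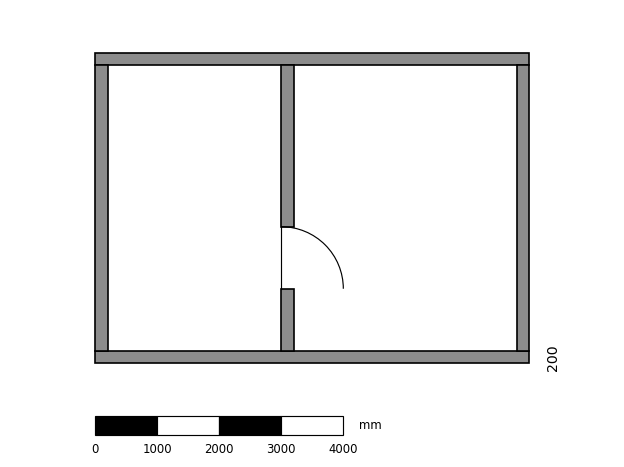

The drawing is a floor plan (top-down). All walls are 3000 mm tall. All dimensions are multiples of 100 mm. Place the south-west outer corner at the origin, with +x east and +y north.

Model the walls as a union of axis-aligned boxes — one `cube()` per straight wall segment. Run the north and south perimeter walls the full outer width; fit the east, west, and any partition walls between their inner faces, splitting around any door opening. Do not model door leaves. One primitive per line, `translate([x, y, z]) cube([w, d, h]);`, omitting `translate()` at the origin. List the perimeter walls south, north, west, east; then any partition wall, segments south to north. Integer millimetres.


cube([7000, 200, 3000]);
translate([0, 4800, 0]) cube([7000, 200, 3000]);
translate([0, 200, 0]) cube([200, 4600, 3000]);
translate([6800, 200, 0]) cube([200, 4600, 3000]);
translate([3000, 200, 0]) cube([200, 1000, 3000]);
translate([3000, 2200, 0]) cube([200, 2600, 3000]);
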